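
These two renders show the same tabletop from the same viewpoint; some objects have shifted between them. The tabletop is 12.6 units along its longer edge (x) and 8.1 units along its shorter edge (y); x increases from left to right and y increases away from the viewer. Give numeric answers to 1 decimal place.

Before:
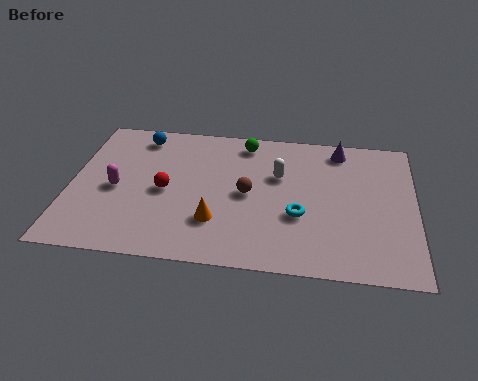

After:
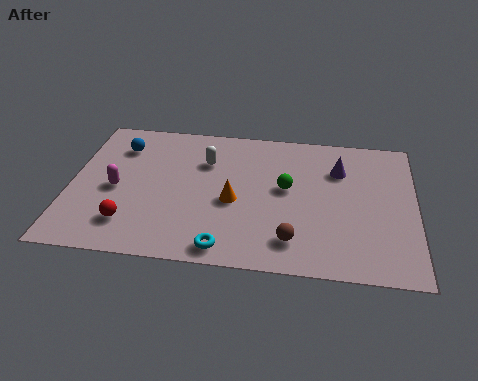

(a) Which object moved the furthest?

the cyan torus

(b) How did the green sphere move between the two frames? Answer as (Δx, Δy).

(1.6, -2.5)

The green sphere was at about (6.3, 7.0) and moved to about (7.9, 4.5).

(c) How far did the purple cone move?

1.2

The purple cone moved from about (9.8, 7.0) to (9.8, 5.8), a distance of √(0.0² + 1.2²) ≈ 1.2.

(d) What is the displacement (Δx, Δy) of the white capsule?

(-2.7, 0.5)

The white capsule was at about (7.6, 5.2) and moved to about (4.9, 5.7).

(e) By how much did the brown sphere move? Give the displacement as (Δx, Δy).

(1.7, -2.4)

From the two frames, the brown sphere sits at roughly (6.5, 4.0) before and (8.2, 1.6) after.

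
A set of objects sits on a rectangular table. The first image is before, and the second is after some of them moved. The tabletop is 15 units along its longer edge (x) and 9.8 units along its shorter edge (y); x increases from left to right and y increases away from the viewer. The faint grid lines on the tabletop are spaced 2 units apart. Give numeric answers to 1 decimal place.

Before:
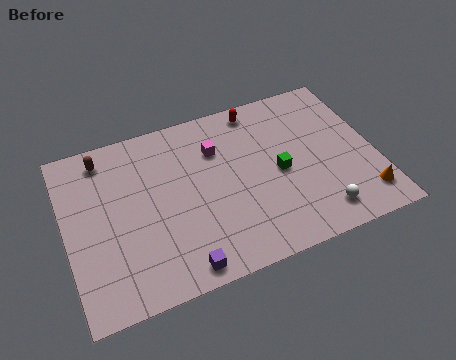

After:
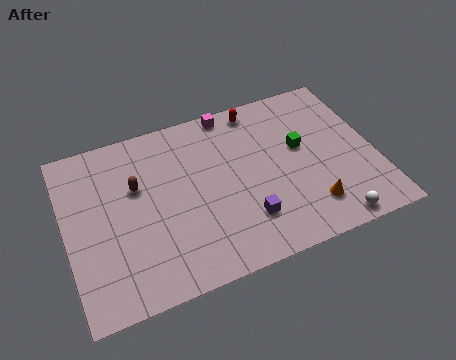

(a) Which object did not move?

the red capsule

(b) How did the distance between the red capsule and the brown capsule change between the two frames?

-0.9

Before: roughly 7.6 units apart; after: 6.7. That's 0.9 units closer together.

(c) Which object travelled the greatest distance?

the purple cube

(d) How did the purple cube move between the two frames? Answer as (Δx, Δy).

(3.3, 1.5)

The purple cube started near (5.1, 1.0) and ended near (8.4, 2.5).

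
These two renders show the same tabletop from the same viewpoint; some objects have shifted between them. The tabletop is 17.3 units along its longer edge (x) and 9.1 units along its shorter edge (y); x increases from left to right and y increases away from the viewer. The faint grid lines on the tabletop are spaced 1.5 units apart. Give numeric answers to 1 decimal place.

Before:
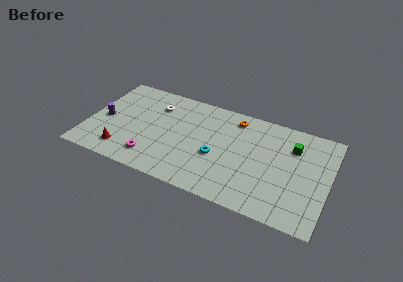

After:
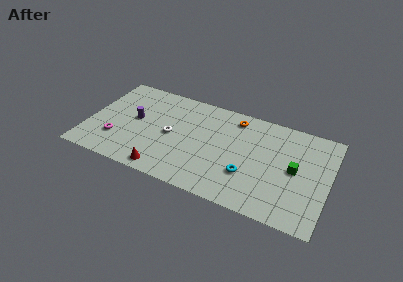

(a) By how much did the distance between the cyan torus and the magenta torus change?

+4.6

They were about 4.9 units apart before and 9.5 after — 4.6 units further apart.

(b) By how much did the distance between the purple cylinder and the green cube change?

-2.1

They were about 13.7 units apart before and 11.6 after — 2.1 units closer together.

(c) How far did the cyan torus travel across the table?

2.4

From (9.4, 3.7) to (11.7, 2.9), the cyan torus covered √(2.3² + 0.8²) ≈ 2.4 units.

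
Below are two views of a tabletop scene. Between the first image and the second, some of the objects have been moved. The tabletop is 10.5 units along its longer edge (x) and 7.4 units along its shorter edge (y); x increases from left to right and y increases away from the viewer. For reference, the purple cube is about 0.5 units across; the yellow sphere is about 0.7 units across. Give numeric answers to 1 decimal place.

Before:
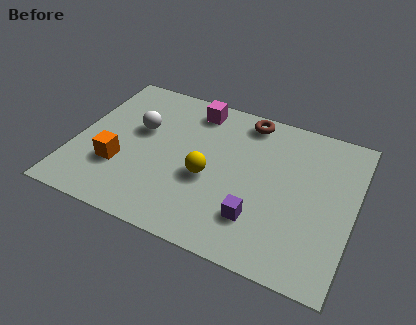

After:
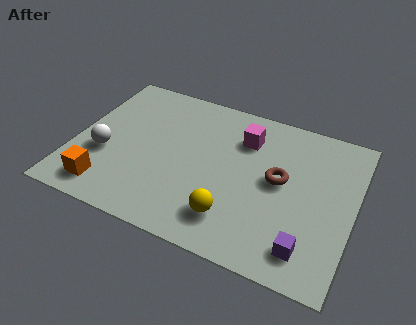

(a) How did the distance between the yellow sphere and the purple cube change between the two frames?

+0.5

They were about 2.3 units apart before and 2.8 after — 0.5 units further apart.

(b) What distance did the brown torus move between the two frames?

2.9

The brown torus moved from about (6.2, 6.5) to (7.7, 4.0), a distance of √(1.5² + 2.5²) ≈ 2.9.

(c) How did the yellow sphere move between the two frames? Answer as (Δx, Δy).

(1.1, -1.5)

The yellow sphere was at about (5.1, 3.1) and moved to about (6.2, 1.6).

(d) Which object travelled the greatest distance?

the brown torus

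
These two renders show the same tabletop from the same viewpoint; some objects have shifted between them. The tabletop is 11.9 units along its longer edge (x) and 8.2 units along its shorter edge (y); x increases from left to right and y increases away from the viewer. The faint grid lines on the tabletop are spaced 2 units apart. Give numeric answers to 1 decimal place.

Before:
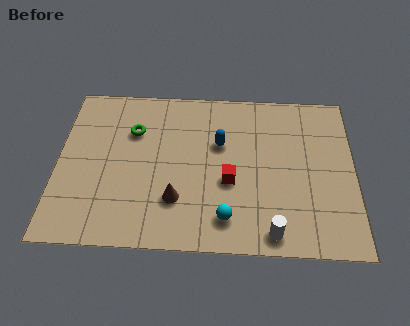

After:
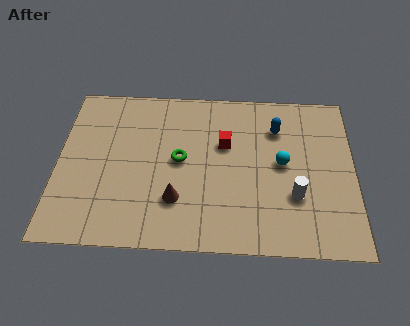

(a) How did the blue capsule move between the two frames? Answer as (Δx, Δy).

(2.3, 0.9)

The blue capsule started near (6.5, 5.2) and ended near (8.8, 6.1).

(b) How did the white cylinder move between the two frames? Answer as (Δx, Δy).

(0.9, 1.8)

The white cylinder started near (8.6, 0.9) and ended near (9.5, 2.7).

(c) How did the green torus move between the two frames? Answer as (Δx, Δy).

(1.9, -1.4)

The green torus started near (3.0, 5.7) and ended near (4.9, 4.3).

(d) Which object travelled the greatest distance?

the cyan sphere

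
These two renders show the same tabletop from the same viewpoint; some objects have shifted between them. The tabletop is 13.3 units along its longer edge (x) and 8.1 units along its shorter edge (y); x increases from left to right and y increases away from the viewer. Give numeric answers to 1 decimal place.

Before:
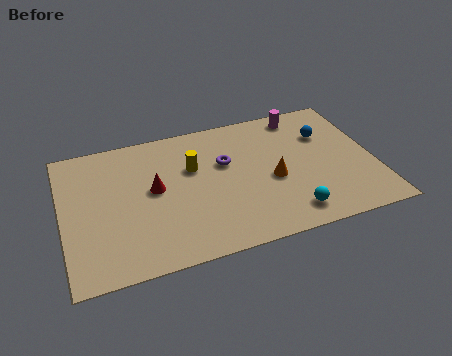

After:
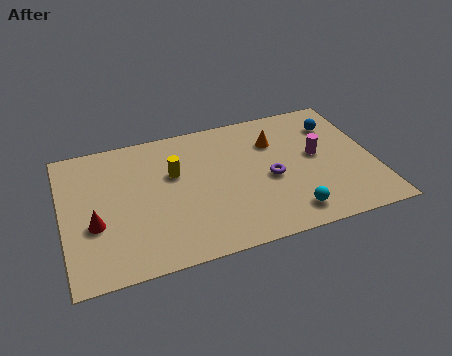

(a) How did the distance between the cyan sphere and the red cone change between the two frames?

+2.0

Before: roughly 6.3 units apart; after: 8.3. That's 2.0 units further apart.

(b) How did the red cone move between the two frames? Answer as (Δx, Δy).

(-2.6, -1.3)

The red cone started near (3.9, 4.4) and ended near (1.3, 3.1).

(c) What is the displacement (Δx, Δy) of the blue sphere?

(0.5, 0.5)

The blue sphere was at about (11.4, 5.6) and moved to about (11.9, 6.1).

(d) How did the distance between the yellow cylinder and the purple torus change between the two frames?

+2.9

Before: roughly 1.4 units apart; after: 4.3. That's 2.9 units further apart.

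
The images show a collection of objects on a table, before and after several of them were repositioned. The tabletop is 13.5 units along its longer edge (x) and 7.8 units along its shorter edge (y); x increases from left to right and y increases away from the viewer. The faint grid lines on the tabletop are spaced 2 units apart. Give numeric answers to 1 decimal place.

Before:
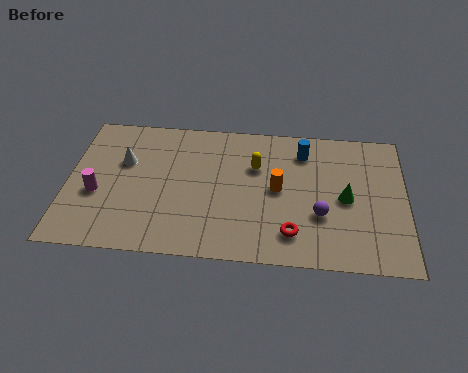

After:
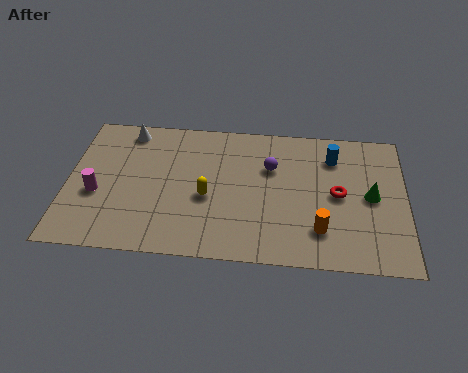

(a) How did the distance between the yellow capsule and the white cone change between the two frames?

-0.5

They were about 5.3 units apart before and 4.8 after — 0.5 units closer together.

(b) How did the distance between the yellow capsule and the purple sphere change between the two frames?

-0.5

They were about 3.6 units apart before and 3.1 after — 0.5 units closer together.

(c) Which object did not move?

the magenta cylinder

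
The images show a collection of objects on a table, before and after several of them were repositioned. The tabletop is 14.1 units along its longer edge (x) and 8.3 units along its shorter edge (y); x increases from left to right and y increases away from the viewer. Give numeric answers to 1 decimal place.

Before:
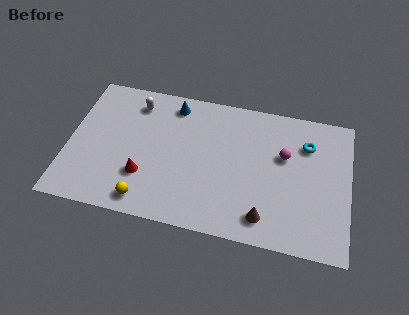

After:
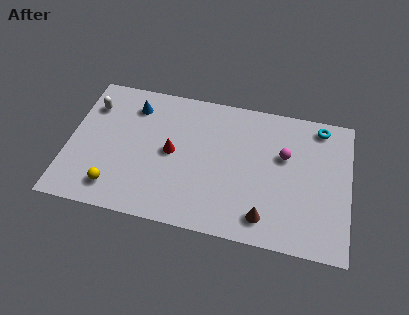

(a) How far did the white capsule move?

2.3

From (3.2, 6.8) to (1.0, 6.2), the white capsule covered √(2.2² + 0.6²) ≈ 2.3 units.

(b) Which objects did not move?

the brown cone and the magenta sphere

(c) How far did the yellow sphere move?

1.6

The yellow sphere was near (4.1, 1.1) before and (2.5, 1.5) after, so it travelled √(1.6² + 0.4²) ≈ 1.6 units.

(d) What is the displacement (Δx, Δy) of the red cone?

(1.3, 1.7)

The red cone was at about (3.9, 2.5) and moved to about (5.2, 4.2).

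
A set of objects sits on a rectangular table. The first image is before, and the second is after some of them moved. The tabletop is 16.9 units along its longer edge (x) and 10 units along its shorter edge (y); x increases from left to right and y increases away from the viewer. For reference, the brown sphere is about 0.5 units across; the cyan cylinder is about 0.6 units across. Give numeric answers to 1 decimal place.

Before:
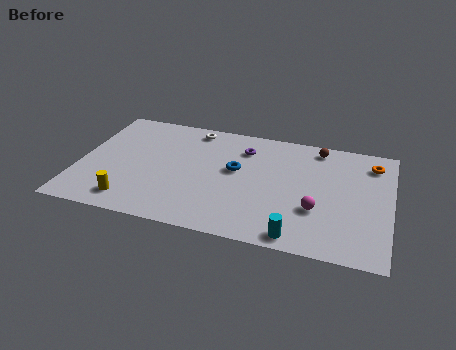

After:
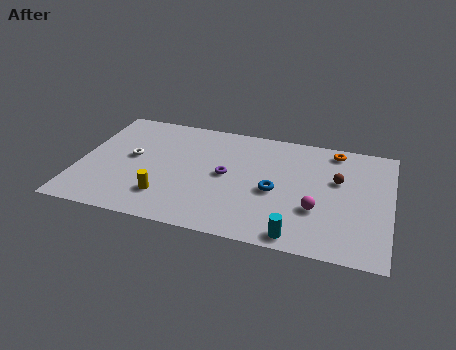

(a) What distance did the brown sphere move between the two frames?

2.9

The brown sphere was near (12.8, 8.8) before and (14.0, 6.2) after, so it travelled √(1.2² + 2.6²) ≈ 2.9 units.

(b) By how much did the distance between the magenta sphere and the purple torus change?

-0.7

Before: roughly 6.0 units apart; after: 5.3. That's 0.7 units closer together.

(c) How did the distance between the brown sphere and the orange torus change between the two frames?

-0.5

The distance was about 3.1 in the first image and 2.6 in the second, so they moved 0.5 units closer together.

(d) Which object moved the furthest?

the white torus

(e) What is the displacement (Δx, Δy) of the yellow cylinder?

(1.8, 0.8)

From the two frames, the yellow cylinder sits at roughly (3.1, 1.6) before and (4.9, 2.4) after.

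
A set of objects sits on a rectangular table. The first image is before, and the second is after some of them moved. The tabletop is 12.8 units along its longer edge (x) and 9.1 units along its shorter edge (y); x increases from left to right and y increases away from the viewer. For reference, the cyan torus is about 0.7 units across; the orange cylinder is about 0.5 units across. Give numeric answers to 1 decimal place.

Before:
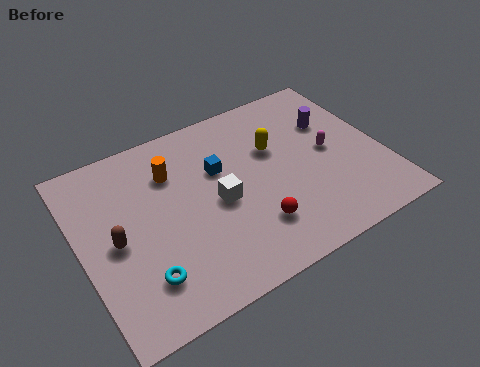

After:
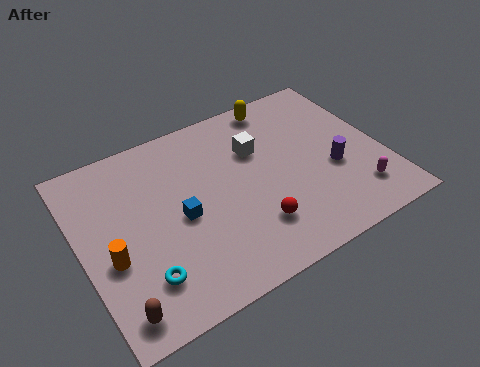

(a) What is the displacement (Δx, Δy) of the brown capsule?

(-0.4, -3.1)

The brown capsule was at about (1.4, 4.3) and moved to about (1.0, 1.2).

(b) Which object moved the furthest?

the orange cylinder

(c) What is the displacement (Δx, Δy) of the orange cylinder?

(-3.0, -3.0)

The orange cylinder was at about (4.1, 6.6) and moved to about (1.1, 3.6).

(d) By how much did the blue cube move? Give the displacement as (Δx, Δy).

(-1.9, -1.6)

The blue cube was at about (6.0, 5.8) and moved to about (4.1, 4.2).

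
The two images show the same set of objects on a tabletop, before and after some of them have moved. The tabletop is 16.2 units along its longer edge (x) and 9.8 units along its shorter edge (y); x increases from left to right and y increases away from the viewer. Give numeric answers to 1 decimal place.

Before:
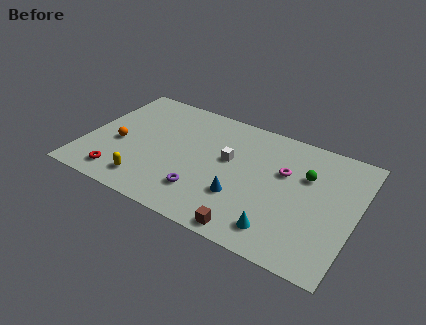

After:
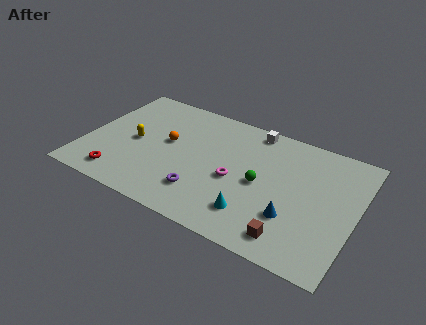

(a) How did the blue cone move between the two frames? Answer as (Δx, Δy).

(3.1, -0.1)

The blue cone was at about (9.6, 3.1) and moved to about (12.7, 3.0).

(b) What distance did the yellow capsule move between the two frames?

3.2

From (4.1, 1.7) to (2.9, 4.7), the yellow capsule covered √(1.2² + 3.0²) ≈ 3.2 units.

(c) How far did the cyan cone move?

1.7

The cyan cone moved from about (12.1, 1.7) to (10.5, 2.2), a distance of √(1.6² + 0.5²) ≈ 1.7.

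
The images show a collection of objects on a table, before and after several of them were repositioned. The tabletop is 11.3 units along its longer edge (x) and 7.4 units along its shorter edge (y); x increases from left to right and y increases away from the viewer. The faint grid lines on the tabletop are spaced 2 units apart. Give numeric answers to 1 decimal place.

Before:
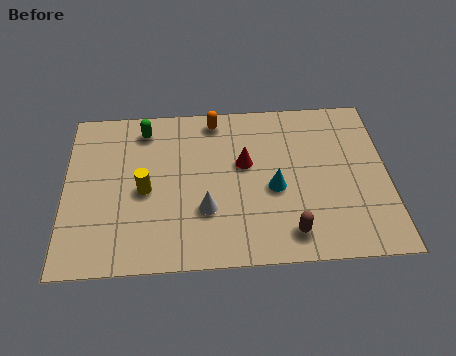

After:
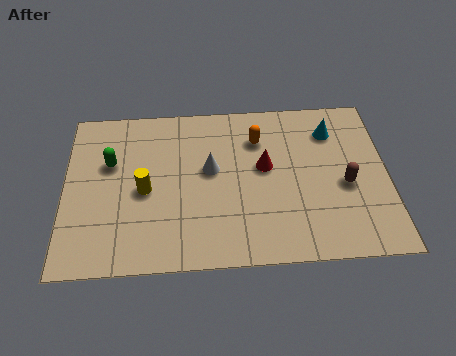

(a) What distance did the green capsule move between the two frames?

1.9

The green capsule moved from about (2.8, 6.2) to (1.6, 4.7), a distance of √(1.2² + 1.5²) ≈ 1.9.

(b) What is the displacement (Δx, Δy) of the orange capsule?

(1.5, -1.0)

The orange capsule started near (5.3, 6.5) and ended near (6.8, 5.5).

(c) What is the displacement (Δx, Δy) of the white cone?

(0.2, 1.8)

The white cone was at about (4.9, 2.4) and moved to about (5.1, 4.2).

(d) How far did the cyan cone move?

3.3

From (7.3, 3.2) to (9.4, 5.7), the cyan cone covered √(2.1² + 2.5²) ≈ 3.3 units.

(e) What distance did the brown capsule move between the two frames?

2.8

The brown capsule was near (7.8, 1.2) before and (9.8, 3.2) after, so it travelled √(2.0² + 2.0²) ≈ 2.8 units.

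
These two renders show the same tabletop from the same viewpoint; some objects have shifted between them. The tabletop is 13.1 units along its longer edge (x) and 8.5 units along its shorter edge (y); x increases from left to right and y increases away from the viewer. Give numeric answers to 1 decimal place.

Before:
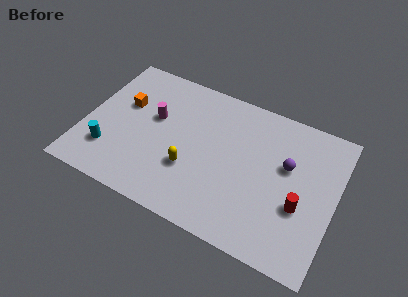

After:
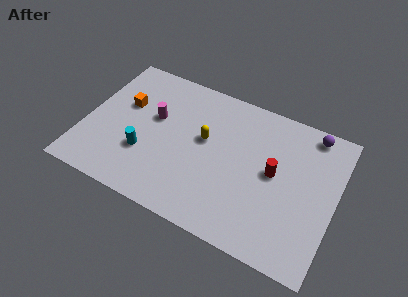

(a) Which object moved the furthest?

the purple sphere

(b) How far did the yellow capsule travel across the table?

2.1

The yellow capsule moved from about (5.7, 2.9) to (6.2, 4.9), a distance of √(0.5² + 2.0²) ≈ 2.1.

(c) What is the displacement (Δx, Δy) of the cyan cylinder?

(1.8, 0.6)

The cyan cylinder started near (1.5, 2.2) and ended near (3.3, 2.8).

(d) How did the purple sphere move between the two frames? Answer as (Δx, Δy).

(1.0, 2.4)

The purple sphere was at about (10.5, 5.2) and moved to about (11.5, 7.6).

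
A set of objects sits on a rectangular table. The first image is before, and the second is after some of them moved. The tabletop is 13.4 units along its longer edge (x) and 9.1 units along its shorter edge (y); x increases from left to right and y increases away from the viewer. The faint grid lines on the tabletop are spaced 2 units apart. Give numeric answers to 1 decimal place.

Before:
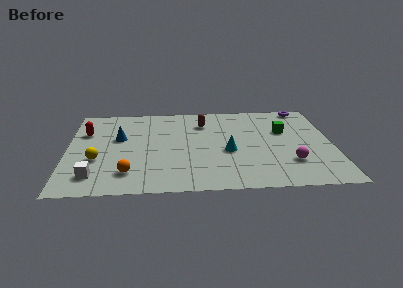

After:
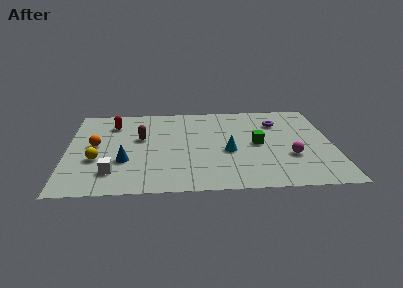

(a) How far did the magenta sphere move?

0.6

The magenta sphere moved from about (11.2, 2.5) to (11.2, 3.1), a distance of √(0.0² + 0.6²) ≈ 0.6.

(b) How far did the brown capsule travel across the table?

3.5

The brown capsule was near (6.9, 6.9) before and (3.7, 5.4) after, so it travelled √(3.2² + 1.5²) ≈ 3.5 units.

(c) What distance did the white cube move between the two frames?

0.9

The white cube was near (1.4, 1.7) before and (2.3, 2.0) after, so it travelled √(0.9² + 0.3²) ≈ 0.9 units.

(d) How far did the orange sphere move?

3.4

The orange sphere moved from about (3.1, 1.9) to (1.4, 4.8), a distance of √(1.7² + 2.9²) ≈ 3.4.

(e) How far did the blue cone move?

2.4

The blue cone moved from about (2.6, 5.5) to (2.9, 3.1), a distance of √(0.3² + 2.4²) ≈ 2.4.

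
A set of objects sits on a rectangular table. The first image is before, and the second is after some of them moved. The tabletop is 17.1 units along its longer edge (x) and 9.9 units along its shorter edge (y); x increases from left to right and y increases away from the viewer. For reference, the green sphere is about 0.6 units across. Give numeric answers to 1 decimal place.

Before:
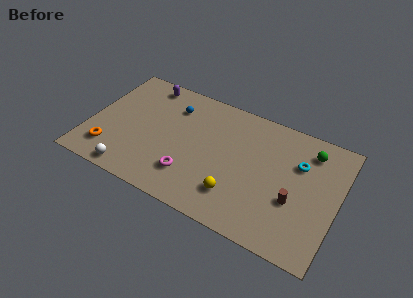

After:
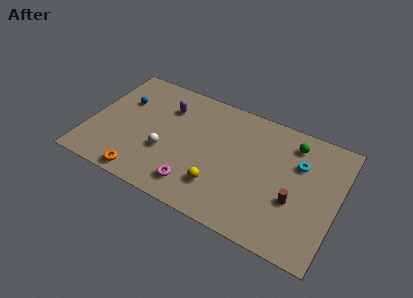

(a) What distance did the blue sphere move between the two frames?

3.5

From (5.4, 7.5) to (2.0, 6.6), the blue sphere covered √(3.4² + 0.9²) ≈ 3.5 units.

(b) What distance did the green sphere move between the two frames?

1.2

The green sphere was near (14.9, 8.0) before and (13.7, 8.1) after, so it travelled √(1.2² + 0.1²) ≈ 1.2 units.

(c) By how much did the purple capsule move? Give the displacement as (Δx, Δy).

(1.7, -1.4)

The purple capsule started near (3.3, 8.7) and ended near (5.0, 7.3).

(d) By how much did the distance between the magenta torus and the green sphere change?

-0.7

The distance was about 9.4 in the first image and 8.7 in the second, so they moved 0.7 units closer together.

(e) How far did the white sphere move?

3.3

From (3.4, 1.0) to (5.4, 3.6), the white sphere covered √(2.0² + 2.6²) ≈ 3.3 units.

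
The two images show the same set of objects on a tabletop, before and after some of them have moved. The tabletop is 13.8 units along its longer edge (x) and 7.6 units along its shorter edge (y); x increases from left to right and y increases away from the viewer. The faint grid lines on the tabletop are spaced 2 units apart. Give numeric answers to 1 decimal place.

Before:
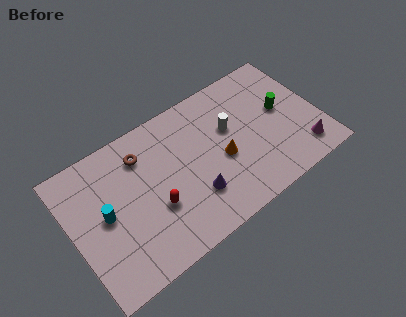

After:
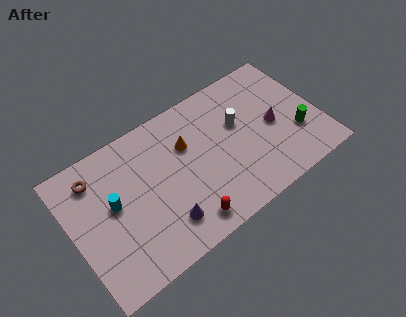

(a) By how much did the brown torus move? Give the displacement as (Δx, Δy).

(-2.6, 0.2)

The brown torus started near (4.2, 5.9) and ended near (1.6, 6.1).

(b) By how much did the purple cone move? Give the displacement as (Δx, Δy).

(-1.8, -0.5)

From the two frames, the purple cone sits at roughly (6.5, 2.2) before and (4.7, 1.7) after.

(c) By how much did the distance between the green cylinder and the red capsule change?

-0.9

Before: roughly 7.6 units apart; after: 6.7. That's 0.9 units closer together.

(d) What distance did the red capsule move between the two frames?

2.2

From (4.4, 2.8) to (5.8, 1.1), the red capsule covered √(1.4² + 1.7²) ≈ 2.2 units.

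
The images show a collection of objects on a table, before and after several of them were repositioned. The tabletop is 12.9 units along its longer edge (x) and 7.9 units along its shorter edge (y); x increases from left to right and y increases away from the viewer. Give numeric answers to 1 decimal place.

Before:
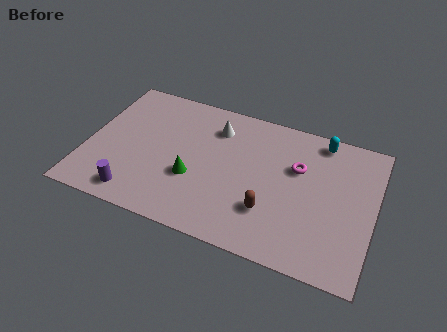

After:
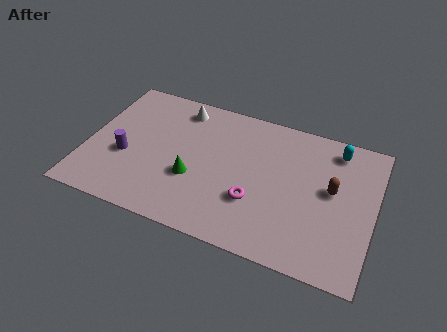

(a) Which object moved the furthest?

the brown capsule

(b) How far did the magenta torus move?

3.0

The magenta torus was near (9.4, 5.1) before and (7.7, 2.6) after, so it travelled √(1.7² + 2.5²) ≈ 3.0 units.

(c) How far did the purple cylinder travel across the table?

2.1

The purple cylinder moved from about (2.5, 1.1) to (1.8, 3.1), a distance of √(0.7² + 2.0²) ≈ 2.1.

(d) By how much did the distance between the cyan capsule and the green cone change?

+0.4

Before: roughly 6.8 units apart; after: 7.2. That's 0.4 units further apart.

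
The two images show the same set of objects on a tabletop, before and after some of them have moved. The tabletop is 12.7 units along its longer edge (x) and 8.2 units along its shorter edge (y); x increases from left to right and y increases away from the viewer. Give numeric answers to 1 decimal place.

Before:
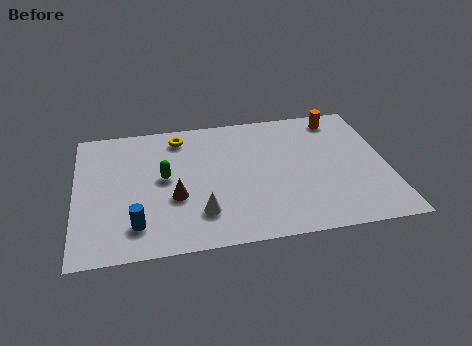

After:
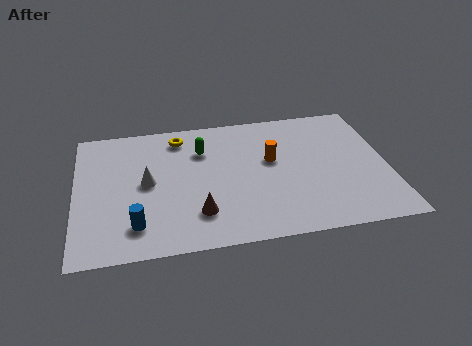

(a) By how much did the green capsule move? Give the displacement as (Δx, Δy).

(1.6, 1.5)

The green capsule started near (3.6, 4.4) and ended near (5.2, 5.9).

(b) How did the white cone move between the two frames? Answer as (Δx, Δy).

(-2.1, 2.2)

The white cone was at about (5.0, 2.0) and moved to about (2.9, 4.2).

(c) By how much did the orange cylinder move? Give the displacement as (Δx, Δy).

(-2.9, -2.3)

The orange cylinder was at about (10.9, 7.1) and moved to about (8.0, 4.8).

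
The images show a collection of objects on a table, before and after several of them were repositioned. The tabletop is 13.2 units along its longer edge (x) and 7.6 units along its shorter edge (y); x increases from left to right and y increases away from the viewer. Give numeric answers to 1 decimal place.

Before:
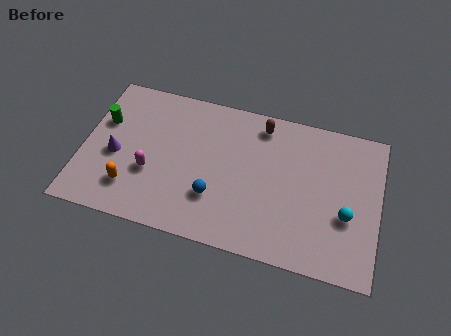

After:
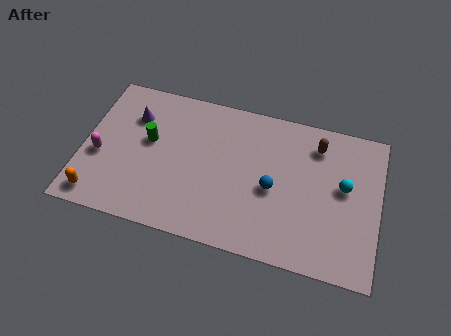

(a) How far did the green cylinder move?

2.2

The green cylinder was near (0.8, 4.9) before and (2.9, 4.4) after, so it travelled √(2.1² + 0.5²) ≈ 2.2 units.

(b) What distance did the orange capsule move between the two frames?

1.6

From (2.3, 1.8) to (0.9, 1.0), the orange capsule covered √(1.4² + 0.8²) ≈ 1.6 units.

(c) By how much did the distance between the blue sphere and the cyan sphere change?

-2.6

The distance was about 5.8 in the first image and 3.2 in the second, so they moved 2.6 units closer together.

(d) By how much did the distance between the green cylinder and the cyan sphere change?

-2.5

Before: roughly 11.2 units apart; after: 8.7. That's 2.5 units closer together.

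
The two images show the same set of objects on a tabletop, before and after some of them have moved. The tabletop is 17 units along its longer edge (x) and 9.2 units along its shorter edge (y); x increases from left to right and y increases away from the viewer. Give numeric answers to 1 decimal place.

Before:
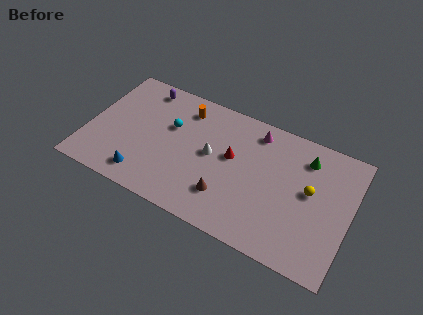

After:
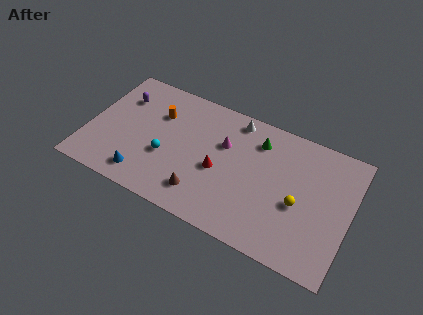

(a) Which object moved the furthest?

the white cone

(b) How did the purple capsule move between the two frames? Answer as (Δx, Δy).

(-1.3, -1.3)

The purple capsule was at about (3.1, 8.0) and moved to about (1.8, 6.7).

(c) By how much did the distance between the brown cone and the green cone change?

-0.6

Before: roughly 6.7 units apart; after: 6.1. That's 0.6 units closer together.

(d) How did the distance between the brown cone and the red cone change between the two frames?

-0.7

Before: roughly 2.9 units apart; after: 2.2. That's 0.7 units closer together.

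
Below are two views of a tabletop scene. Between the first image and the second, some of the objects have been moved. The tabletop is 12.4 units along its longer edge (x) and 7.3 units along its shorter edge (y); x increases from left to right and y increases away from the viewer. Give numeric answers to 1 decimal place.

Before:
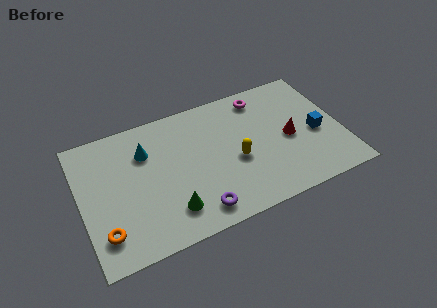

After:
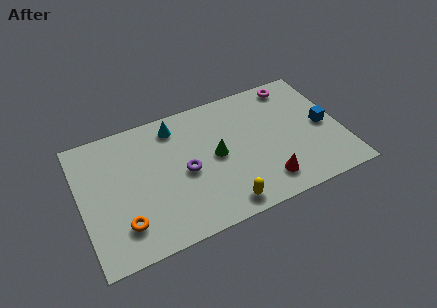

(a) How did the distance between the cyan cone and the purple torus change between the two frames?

-1.9

Before: roughly 4.6 units apart; after: 2.7. That's 1.9 units closer together.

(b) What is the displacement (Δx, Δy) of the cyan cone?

(1.5, 0.9)

The cyan cone was at about (3.2, 5.2) and moved to about (4.7, 6.1).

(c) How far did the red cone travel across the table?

2.4

The red cone was near (9.9, 3.4) before and (8.5, 1.4) after, so it travelled √(1.4² + 2.0²) ≈ 2.4 units.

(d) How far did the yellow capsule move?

2.4

The yellow capsule was near (7.3, 3.1) before and (6.4, 0.9) after, so it travelled √(0.9² + 2.2²) ≈ 2.4 units.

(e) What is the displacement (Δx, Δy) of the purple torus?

(-0.3, 2.3)

From the two frames, the purple torus sits at roughly (5.2, 1.1) before and (4.9, 3.4) after.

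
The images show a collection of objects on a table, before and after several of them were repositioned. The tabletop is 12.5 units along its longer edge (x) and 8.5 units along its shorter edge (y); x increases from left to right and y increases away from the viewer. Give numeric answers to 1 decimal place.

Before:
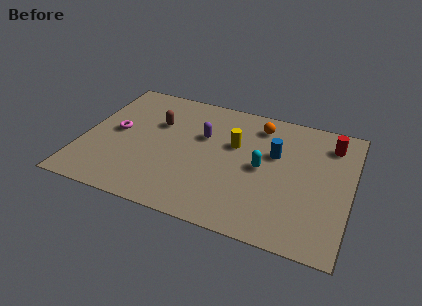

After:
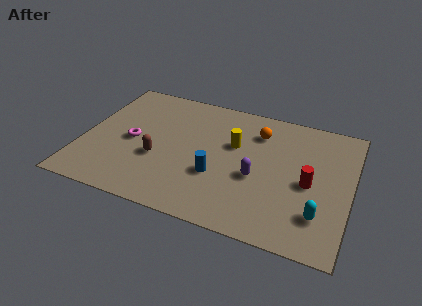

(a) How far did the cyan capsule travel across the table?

3.5

From (8.4, 4.2) to (11.2, 2.1), the cyan capsule covered √(2.8² + 2.1²) ≈ 3.5 units.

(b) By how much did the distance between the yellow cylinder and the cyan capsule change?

+3.5

They were about 1.8 units apart before and 5.3 after — 3.5 units further apart.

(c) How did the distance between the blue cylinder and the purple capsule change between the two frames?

-1.5

The distance was about 3.4 in the first image and 1.9 in the second, so they moved 1.5 units closer together.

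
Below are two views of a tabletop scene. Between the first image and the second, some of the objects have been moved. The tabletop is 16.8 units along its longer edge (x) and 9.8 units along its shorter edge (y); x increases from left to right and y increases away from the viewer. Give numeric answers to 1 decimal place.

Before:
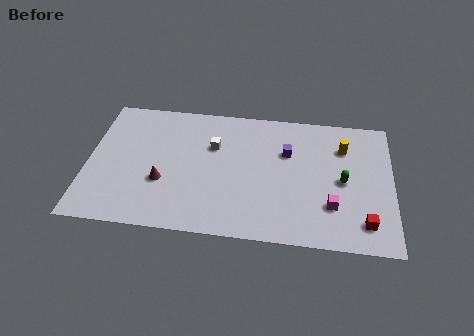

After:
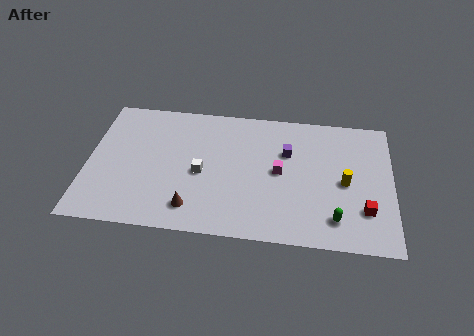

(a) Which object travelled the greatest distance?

the magenta cube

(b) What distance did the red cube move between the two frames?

0.9

The red cube moved from about (15.3, 1.8) to (15.3, 2.7), a distance of √(0.0² + 0.9²) ≈ 0.9.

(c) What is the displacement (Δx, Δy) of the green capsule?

(-0.4, -2.8)

From the two frames, the green capsule sits at roughly (14.1, 4.7) before and (13.7, 1.9) after.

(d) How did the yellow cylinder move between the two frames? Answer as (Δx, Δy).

(0.1, -2.6)

The yellow cylinder was at about (14.1, 7.2) and moved to about (14.2, 4.6).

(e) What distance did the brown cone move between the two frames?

2.4

From (4.2, 3.5) to (5.9, 1.8), the brown cone covered √(1.7² + 1.7²) ≈ 2.4 units.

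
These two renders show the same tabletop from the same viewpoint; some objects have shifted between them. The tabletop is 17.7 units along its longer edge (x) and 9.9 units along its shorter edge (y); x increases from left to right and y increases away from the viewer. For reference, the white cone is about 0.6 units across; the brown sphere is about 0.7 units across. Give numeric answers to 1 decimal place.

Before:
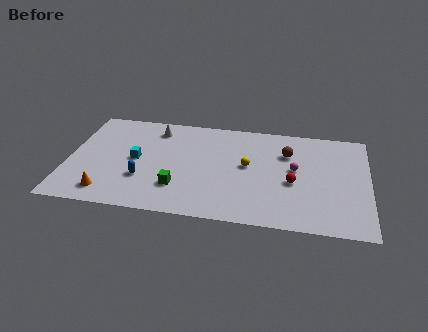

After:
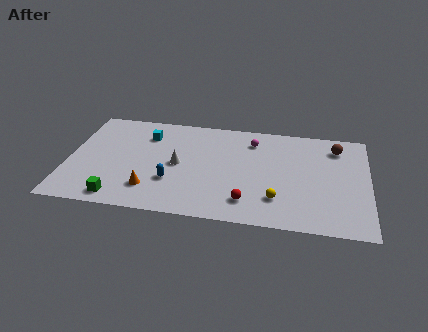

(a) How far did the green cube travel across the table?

3.7

The green cube moved from about (6.6, 2.7) to (3.2, 1.2), a distance of √(3.4² + 1.5²) ≈ 3.7.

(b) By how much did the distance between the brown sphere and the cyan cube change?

+2.2

The distance was about 9.1 in the first image and 11.3 in the second, so they moved 2.2 units further apart.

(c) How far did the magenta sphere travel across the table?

3.5

The magenta sphere moved from about (13.4, 5.5) to (10.8, 7.9), a distance of √(2.6² + 2.4²) ≈ 3.5.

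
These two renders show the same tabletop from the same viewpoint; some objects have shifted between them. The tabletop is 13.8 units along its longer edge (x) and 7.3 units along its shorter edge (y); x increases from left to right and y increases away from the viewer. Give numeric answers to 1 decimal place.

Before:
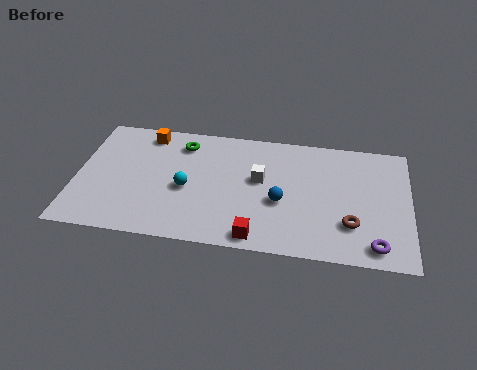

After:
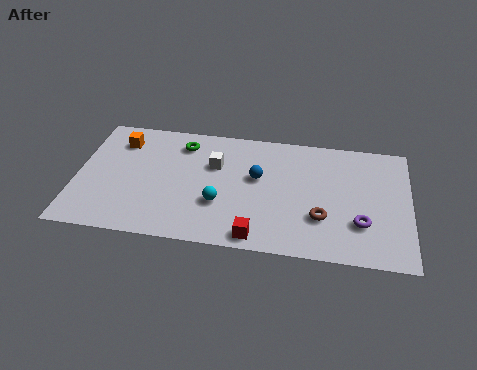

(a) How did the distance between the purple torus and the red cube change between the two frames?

-0.4

Before: roughly 4.8 units apart; after: 4.4. That's 0.4 units closer together.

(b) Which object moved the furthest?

the white cube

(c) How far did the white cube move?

2.0

The white cube moved from about (7.6, 4.2) to (5.7, 4.8), a distance of √(1.9² + 0.6²) ≈ 2.0.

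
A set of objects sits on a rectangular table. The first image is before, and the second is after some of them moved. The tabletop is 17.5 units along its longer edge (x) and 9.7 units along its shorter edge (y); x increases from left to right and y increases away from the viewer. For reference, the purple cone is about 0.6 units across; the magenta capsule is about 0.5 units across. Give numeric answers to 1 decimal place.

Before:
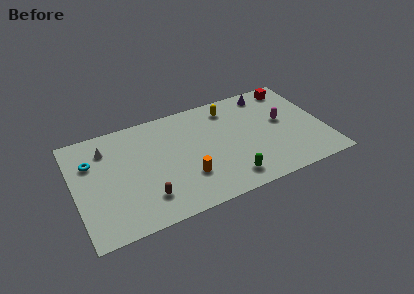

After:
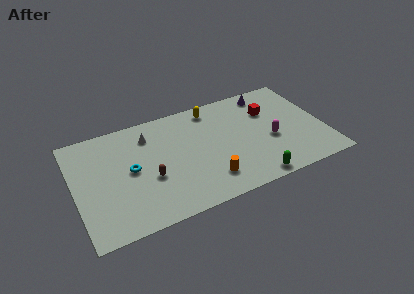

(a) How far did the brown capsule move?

1.6

The brown capsule was near (4.7, 2.2) before and (5.1, 3.8) after, so it travelled √(0.4² + 1.6²) ≈ 1.6 units.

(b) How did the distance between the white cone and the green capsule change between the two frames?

-0.5

The distance was about 9.9 in the first image and 9.4 in the second, so they moved 0.5 units closer together.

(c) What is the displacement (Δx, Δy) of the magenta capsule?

(-1.0, -1.4)

From the two frames, the magenta capsule sits at roughly (14.7, 5.4) before and (13.7, 4.0) after.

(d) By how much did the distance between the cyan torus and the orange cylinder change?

-1.5

The distance was about 7.4 in the first image and 5.9 in the second, so they moved 1.5 units closer together.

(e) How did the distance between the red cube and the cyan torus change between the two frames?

-4.5

Before: roughly 14.6 units apart; after: 10.1. That's 4.5 units closer together.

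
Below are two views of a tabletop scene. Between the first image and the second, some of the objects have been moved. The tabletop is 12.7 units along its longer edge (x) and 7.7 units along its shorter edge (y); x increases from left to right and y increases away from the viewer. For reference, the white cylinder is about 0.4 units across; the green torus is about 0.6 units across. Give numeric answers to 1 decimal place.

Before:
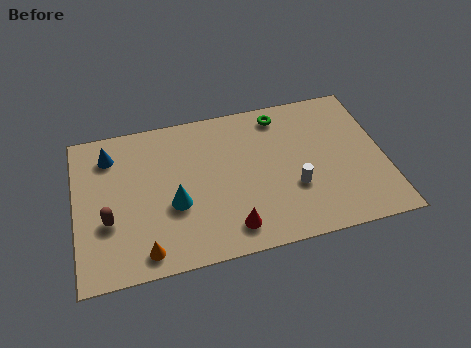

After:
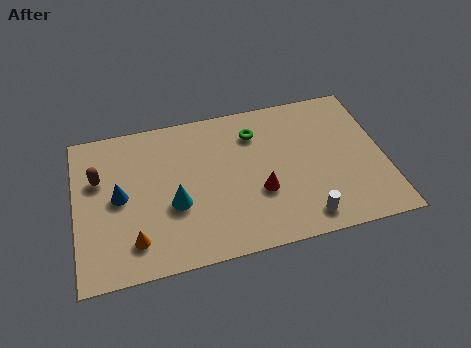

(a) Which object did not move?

the cyan cone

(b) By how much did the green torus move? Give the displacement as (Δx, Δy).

(-1.1, -0.7)

The green torus was at about (8.6, 6.6) and moved to about (7.5, 5.9).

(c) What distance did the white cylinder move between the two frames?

1.6

The white cylinder moved from about (8.9, 2.7) to (9.2, 1.1), a distance of √(0.3² + 1.6²) ≈ 1.6.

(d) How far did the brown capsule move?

2.2

The brown capsule moved from about (1.3, 2.8) to (1.0, 5.0), a distance of √(0.3² + 2.2²) ≈ 2.2.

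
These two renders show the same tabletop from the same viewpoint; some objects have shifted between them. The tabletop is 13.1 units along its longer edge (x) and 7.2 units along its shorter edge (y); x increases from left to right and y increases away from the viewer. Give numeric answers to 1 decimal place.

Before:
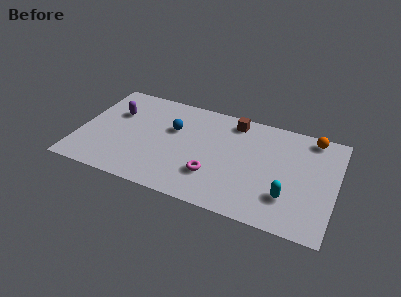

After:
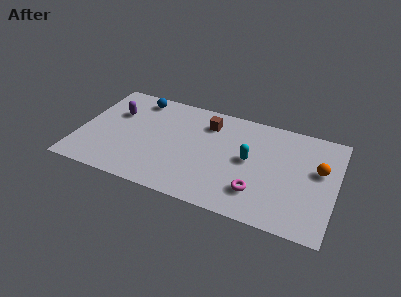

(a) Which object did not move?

the purple capsule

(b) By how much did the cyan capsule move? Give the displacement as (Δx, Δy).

(-2.1, 1.8)

From the two frames, the cyan capsule sits at roughly (10.8, 2.0) before and (8.7, 3.8) after.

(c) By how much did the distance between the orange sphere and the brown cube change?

+1.9

Before: roughly 4.0 units apart; after: 5.9. That's 1.9 units further apart.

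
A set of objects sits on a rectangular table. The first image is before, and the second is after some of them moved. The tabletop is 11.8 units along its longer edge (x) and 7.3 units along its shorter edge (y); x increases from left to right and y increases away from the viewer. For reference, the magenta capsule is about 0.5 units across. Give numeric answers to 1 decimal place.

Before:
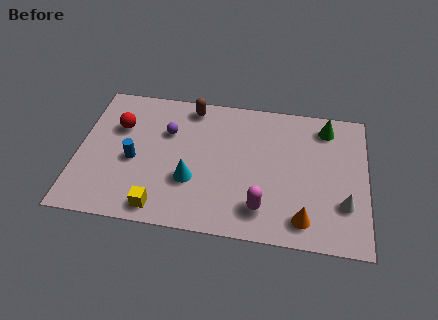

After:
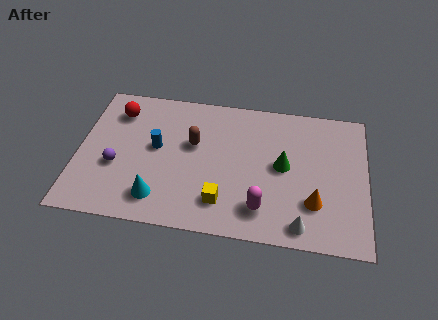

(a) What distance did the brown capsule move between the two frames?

2.0

The brown capsule moved from about (4.5, 6.4) to (4.7, 4.4), a distance of √(0.2² + 2.0²) ≈ 2.0.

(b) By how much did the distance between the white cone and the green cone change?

-1.0

The distance was about 4.0 in the first image and 3.0 in the second, so they moved 1.0 units closer together.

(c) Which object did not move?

the magenta capsule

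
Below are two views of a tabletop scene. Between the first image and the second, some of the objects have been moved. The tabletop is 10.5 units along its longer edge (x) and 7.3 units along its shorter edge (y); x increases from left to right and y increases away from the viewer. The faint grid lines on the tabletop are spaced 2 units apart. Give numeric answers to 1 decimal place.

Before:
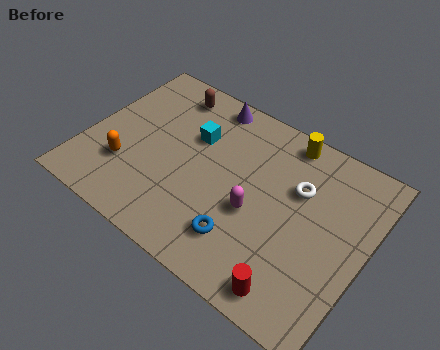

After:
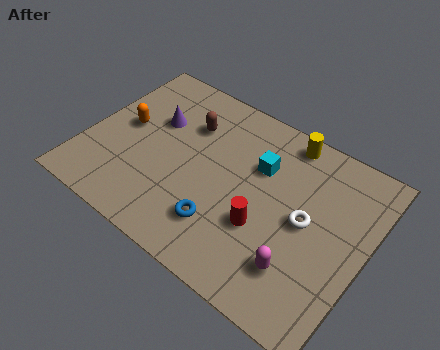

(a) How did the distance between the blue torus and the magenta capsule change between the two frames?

+1.6

Before: roughly 1.3 units apart; after: 2.9. That's 1.6 units further apart.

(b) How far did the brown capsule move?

1.4

The brown capsule moved from about (2.5, 6.2) to (3.5, 5.2), a distance of √(1.0² + 1.0²) ≈ 1.4.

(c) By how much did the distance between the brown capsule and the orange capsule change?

-1.5

They were about 4.1 units apart before and 2.6 after — 1.5 units closer together.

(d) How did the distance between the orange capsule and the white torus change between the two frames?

+0.4

The distance was about 6.6 in the first image and 7.0 in the second, so they moved 0.4 units further apart.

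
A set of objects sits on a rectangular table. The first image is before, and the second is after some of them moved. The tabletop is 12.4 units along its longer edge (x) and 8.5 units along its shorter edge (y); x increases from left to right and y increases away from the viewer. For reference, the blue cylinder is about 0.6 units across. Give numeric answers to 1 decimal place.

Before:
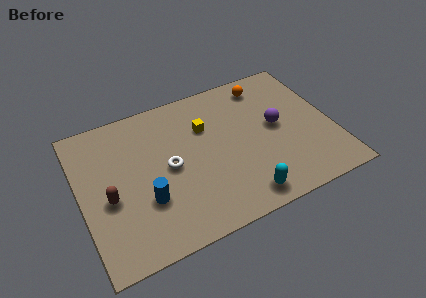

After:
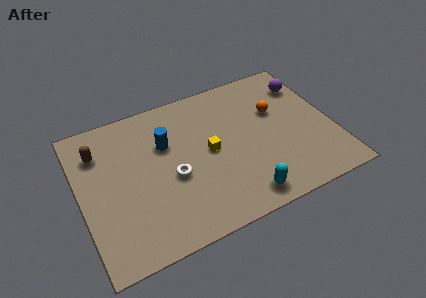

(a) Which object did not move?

the cyan capsule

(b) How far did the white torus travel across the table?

0.6

The white torus moved from about (4.3, 4.2) to (4.4, 3.6), a distance of √(0.1² + 0.6²) ≈ 0.6.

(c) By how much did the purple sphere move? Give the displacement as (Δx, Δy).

(1.8, 2.0)

The purple sphere started near (9.7, 4.5) and ended near (11.5, 6.5).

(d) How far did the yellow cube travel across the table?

1.5

The yellow cube was near (6.3, 5.8) before and (6.3, 4.3) after, so it travelled √(0.0² + 1.5²) ≈ 1.5 units.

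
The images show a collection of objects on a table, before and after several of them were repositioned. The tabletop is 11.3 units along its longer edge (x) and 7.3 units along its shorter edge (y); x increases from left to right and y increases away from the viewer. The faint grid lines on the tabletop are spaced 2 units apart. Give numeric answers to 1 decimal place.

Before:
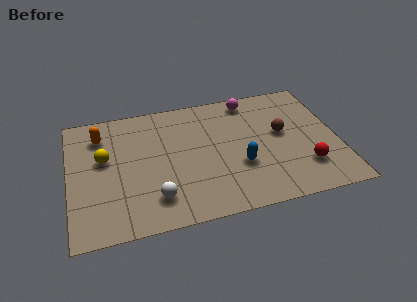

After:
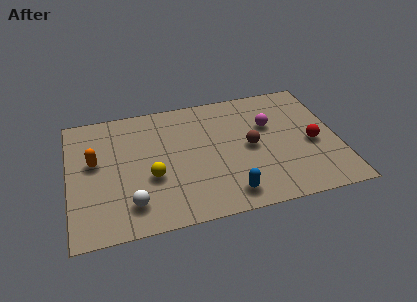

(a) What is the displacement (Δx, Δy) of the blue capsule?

(-0.6, -1.5)

The blue capsule was at about (7.1, 2.6) and moved to about (6.5, 1.1).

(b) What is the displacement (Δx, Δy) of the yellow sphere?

(1.9, -1.5)

The yellow sphere started near (1.5, 4.3) and ended near (3.4, 2.8).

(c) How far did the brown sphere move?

1.5

From (9.0, 4.1) to (7.6, 3.6), the brown sphere covered √(1.4² + 0.5²) ≈ 1.5 units.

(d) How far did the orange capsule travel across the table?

1.5

The orange capsule was near (1.4, 5.7) before and (1.1, 4.2) after, so it travelled √(0.3² + 1.5²) ≈ 1.5 units.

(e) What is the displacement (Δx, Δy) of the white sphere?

(-1.0, -0.1)

The white sphere started near (3.5, 1.6) and ended near (2.5, 1.5).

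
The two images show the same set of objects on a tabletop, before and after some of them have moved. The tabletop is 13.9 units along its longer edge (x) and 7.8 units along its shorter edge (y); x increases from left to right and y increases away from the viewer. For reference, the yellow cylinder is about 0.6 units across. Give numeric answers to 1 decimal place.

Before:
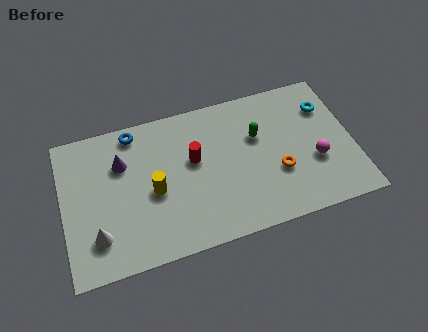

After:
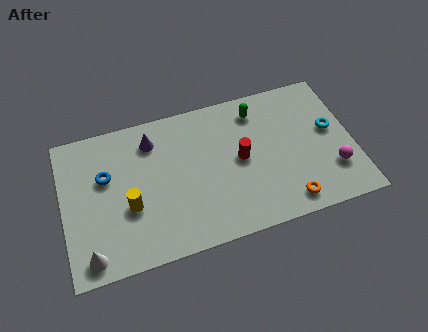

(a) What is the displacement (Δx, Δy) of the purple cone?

(1.5, 0.8)

From the two frames, the purple cone sits at roughly (2.9, 5.4) before and (4.4, 6.2) after.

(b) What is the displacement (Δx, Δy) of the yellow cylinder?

(-1.2, -0.5)

From the two frames, the yellow cylinder sits at roughly (4.3, 3.5) before and (3.1, 3.0) after.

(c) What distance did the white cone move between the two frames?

1.0

The white cone was near (1.5, 1.9) before and (1.1, 1.0) after, so it travelled √(0.4² + 0.9²) ≈ 1.0 units.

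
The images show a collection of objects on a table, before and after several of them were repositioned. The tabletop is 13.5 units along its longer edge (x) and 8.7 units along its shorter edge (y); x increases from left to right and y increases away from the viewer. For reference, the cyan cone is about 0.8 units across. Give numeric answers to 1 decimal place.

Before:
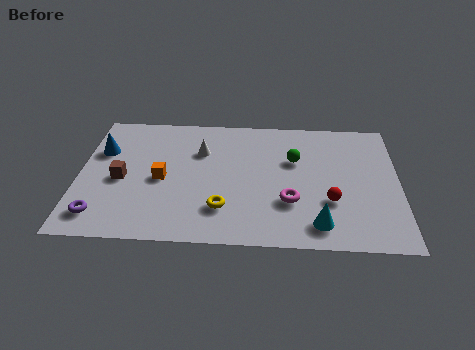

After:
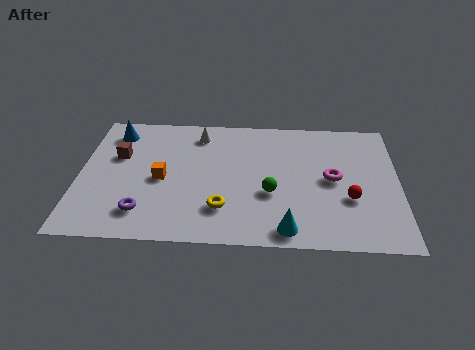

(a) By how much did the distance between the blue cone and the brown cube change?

-0.5

They were about 2.1 units apart before and 1.6 after — 0.5 units closer together.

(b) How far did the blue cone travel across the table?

1.4

The blue cone moved from about (0.9, 5.8) to (1.4, 7.1), a distance of √(0.5² + 1.3²) ≈ 1.4.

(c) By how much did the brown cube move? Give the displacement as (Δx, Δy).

(-0.2, 1.6)

The brown cube was at about (1.8, 3.9) and moved to about (1.6, 5.5).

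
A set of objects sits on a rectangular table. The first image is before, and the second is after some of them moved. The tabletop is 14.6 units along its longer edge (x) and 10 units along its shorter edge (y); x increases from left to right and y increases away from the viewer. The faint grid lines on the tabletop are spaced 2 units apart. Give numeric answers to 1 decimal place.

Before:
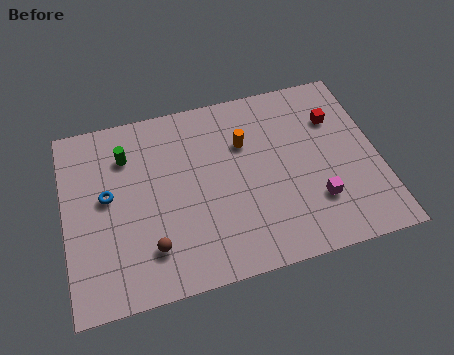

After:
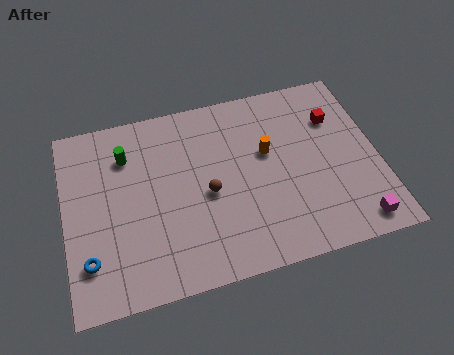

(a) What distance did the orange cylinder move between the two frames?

1.3

The orange cylinder was near (8.5, 6.8) before and (9.5, 6.0) after, so it travelled √(1.0² + 0.8²) ≈ 1.3 units.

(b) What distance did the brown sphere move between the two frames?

3.6

From (3.8, 2.3) to (6.6, 4.5), the brown sphere covered √(2.8² + 2.2²) ≈ 3.6 units.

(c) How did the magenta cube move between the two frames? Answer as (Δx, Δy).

(1.7, -1.6)

The magenta cube was at about (11.5, 2.8) and moved to about (13.2, 1.2).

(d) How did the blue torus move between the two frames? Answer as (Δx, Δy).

(-1.0, -3.1)

The blue torus started near (2.0, 5.5) and ended near (1.0, 2.4).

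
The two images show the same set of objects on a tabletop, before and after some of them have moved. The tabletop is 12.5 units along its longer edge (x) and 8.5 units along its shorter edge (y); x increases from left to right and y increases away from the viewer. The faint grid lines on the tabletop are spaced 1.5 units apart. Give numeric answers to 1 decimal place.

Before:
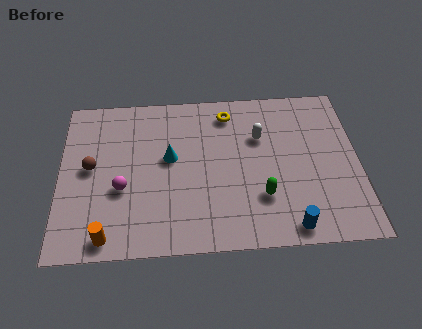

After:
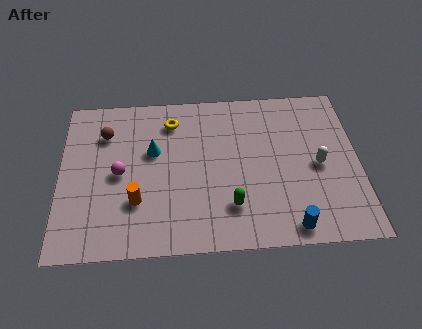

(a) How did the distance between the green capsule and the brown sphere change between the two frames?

-0.7

Before: roughly 7.4 units apart; after: 6.7. That's 0.7 units closer together.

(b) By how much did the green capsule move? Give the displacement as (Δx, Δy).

(-1.3, -0.4)

The green capsule started near (8.4, 2.5) and ended near (7.1, 2.1).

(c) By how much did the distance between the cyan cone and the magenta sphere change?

-0.7

They were about 2.5 units apart before and 1.8 after — 0.7 units closer together.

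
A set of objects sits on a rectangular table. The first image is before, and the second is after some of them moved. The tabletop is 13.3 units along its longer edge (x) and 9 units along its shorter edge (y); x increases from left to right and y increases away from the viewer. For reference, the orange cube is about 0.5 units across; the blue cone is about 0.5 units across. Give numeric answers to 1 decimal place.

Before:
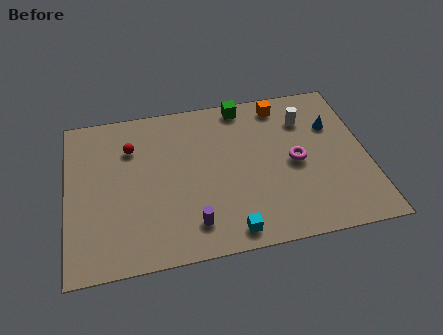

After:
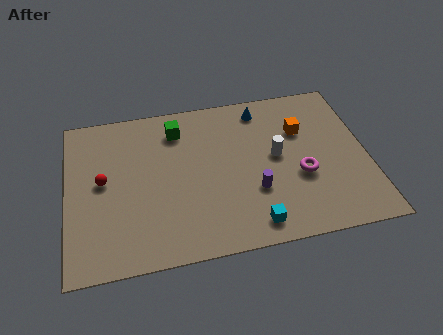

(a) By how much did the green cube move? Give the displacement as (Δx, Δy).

(-3.0, -0.9)

The green cube was at about (8.0, 8.1) and moved to about (5.0, 7.2).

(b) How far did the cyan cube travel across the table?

1.0

The cyan cube moved from about (7.0, 1.0) to (8.0, 1.2), a distance of √(1.0² + 0.2²) ≈ 1.0.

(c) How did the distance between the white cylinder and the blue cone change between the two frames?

+1.6

The distance was about 1.3 in the first image and 2.9 in the second, so they moved 1.6 units further apart.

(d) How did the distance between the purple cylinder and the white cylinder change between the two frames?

-5.2

They were about 7.3 units apart before and 2.1 after — 5.2 units closer together.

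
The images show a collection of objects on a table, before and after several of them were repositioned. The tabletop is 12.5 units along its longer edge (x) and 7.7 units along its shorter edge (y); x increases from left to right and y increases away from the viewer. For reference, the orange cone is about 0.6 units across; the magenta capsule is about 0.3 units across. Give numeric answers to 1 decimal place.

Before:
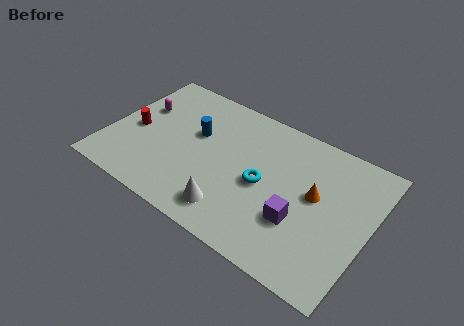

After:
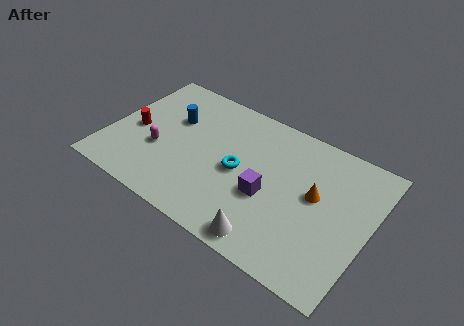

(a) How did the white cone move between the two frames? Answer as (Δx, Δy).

(1.9, -0.5)

The white cone was at about (6.4, 1.4) and moved to about (8.3, 0.9).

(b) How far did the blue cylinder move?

1.2

The blue cylinder was near (4.0, 4.7) before and (2.8, 5.0) after, so it travelled √(1.2² + 0.3²) ≈ 1.2 units.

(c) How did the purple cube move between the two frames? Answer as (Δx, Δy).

(-1.6, 0.5)

The purple cube started near (9.4, 2.6) and ended near (7.8, 3.1).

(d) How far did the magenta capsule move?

2.4

The magenta capsule moved from about (1.2, 4.9) to (2.5, 2.9), a distance of √(1.3² + 2.0²) ≈ 2.4.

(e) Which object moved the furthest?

the magenta capsule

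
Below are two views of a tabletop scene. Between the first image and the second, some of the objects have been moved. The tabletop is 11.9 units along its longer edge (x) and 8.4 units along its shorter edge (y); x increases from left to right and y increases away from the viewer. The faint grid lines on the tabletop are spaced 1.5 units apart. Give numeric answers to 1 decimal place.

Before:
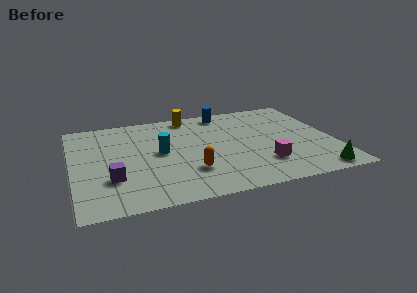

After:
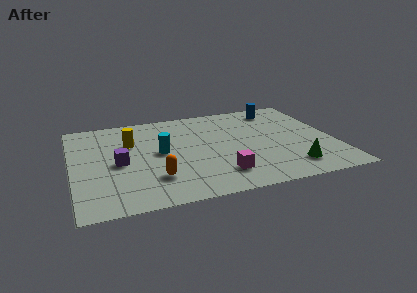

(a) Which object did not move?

the cyan cylinder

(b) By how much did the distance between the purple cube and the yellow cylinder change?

-4.5

They were about 6.3 units apart before and 1.8 after — 4.5 units closer together.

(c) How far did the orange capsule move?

1.6

From (5.2, 2.4) to (3.6, 2.2), the orange capsule covered √(1.6² + 0.2²) ≈ 1.6 units.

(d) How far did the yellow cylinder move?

3.5

From (5.6, 7.5) to (2.7, 5.6), the yellow cylinder covered √(2.9² + 1.9²) ≈ 3.5 units.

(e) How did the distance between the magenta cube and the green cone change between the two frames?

+0.6

Before: roughly 2.6 units apart; after: 3.2. That's 0.6 units further apart.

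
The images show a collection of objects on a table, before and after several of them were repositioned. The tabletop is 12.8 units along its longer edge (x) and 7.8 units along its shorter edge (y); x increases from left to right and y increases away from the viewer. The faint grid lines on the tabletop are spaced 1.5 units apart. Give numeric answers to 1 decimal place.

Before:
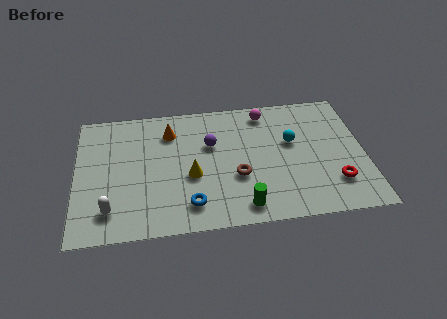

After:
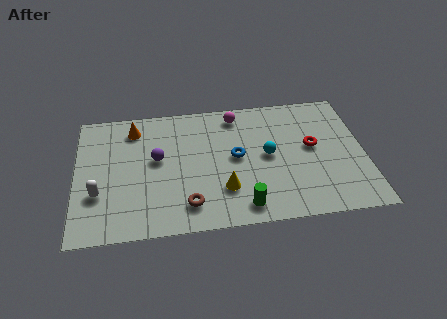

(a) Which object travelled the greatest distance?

the blue torus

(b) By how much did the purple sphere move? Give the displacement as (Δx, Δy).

(-2.4, -0.6)

The purple sphere was at about (6.0, 5.0) and moved to about (3.6, 4.4).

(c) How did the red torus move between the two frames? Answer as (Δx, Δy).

(-0.9, 2.3)

From the two frames, the red torus sits at roughly (11.4, 2.0) before and (10.5, 4.3) after.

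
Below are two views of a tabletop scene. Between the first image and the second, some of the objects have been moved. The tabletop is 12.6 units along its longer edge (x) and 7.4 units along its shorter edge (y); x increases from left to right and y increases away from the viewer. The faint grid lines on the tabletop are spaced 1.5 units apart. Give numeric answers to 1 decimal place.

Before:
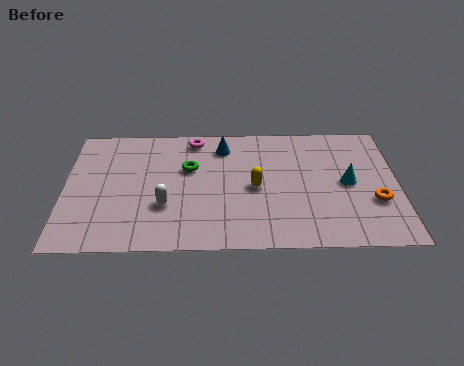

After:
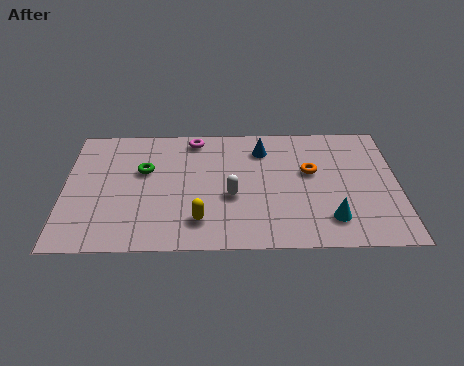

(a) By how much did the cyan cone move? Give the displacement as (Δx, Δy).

(-0.7, -2.1)

From the two frames, the cyan cone sits at roughly (10.7, 3.7) before and (10.0, 1.6) after.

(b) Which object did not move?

the magenta torus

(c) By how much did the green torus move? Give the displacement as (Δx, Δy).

(-1.7, -0.1)

The green torus was at about (4.7, 4.7) and moved to about (3.0, 4.6).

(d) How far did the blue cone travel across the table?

1.5

From (6.0, 6.0) to (7.5, 5.8), the blue cone covered √(1.5² + 0.2²) ≈ 1.5 units.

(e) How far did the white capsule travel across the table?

2.5

The white capsule moved from about (3.8, 2.5) to (6.3, 3.0), a distance of √(2.5² + 0.5²) ≈ 2.5.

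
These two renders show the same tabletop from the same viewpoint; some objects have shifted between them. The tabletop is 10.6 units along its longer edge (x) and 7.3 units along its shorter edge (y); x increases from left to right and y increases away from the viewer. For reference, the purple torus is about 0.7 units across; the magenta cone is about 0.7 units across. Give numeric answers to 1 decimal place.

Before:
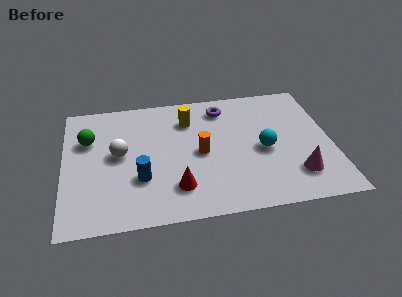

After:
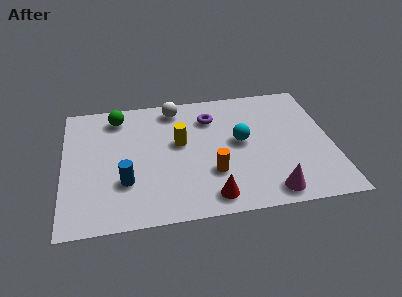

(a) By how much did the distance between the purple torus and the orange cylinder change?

+0.5

Before: roughly 2.7 units apart; after: 3.2. That's 0.5 units further apart.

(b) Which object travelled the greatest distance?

the white sphere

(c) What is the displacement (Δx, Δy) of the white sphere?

(2.3, 2.4)

From the two frames, the white sphere sits at roughly (2.2, 3.9) before and (4.5, 6.3) after.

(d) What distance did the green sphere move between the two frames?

1.7

The green sphere moved from about (1.0, 4.9) to (2.2, 6.1), a distance of √(1.2² + 1.2²) ≈ 1.7.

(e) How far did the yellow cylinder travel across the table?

1.4

From (5.0, 5.5) to (4.6, 4.2), the yellow cylinder covered √(0.4² + 1.3²) ≈ 1.4 units.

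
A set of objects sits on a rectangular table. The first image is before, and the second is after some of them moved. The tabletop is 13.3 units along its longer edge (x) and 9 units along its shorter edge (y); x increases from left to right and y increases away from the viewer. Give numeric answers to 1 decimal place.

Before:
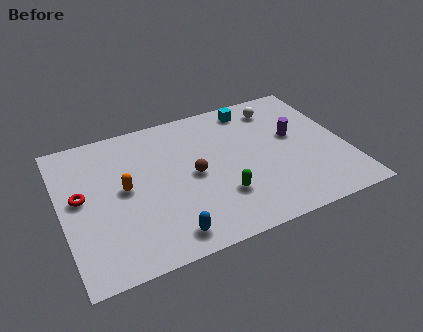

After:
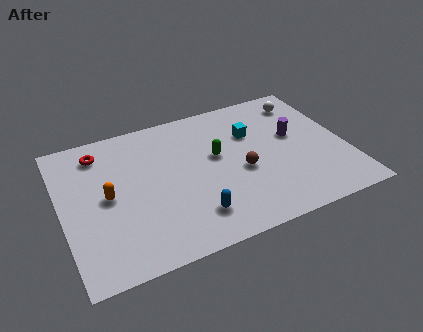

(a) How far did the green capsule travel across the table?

2.6

The green capsule was near (7.2, 2.6) before and (7.3, 5.2) after, so it travelled √(0.1² + 2.6²) ≈ 2.6 units.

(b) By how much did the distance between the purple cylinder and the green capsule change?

-0.9

They were about 4.6 units apart before and 3.7 after — 0.9 units closer together.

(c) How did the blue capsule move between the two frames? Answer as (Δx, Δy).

(1.3, 0.7)

The blue capsule started near (4.5, 1.2) and ended near (5.8, 1.9).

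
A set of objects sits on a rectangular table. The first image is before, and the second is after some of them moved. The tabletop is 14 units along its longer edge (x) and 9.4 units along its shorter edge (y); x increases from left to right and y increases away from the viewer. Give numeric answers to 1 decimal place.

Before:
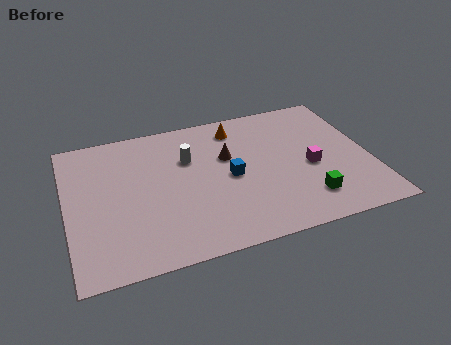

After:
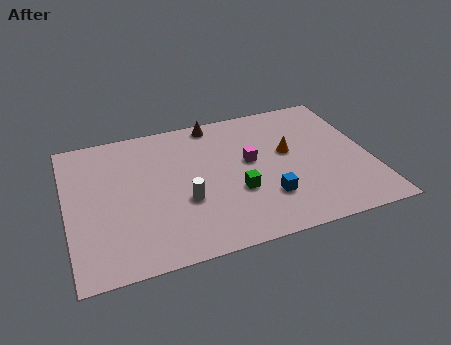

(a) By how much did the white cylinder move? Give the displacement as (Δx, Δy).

(-0.4, -2.8)

From the two frames, the white cylinder sits at roughly (5.7, 6.3) before and (5.3, 3.5) after.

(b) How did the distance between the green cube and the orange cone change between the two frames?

-3.1

They were about 6.4 units apart before and 3.3 after — 3.1 units closer together.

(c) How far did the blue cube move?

2.4

The blue cube moved from about (7.5, 4.5) to (9.0, 2.6), a distance of √(1.5² + 1.9²) ≈ 2.4.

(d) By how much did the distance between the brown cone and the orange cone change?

+2.5

They were about 2.0 units apart before and 4.5 after — 2.5 units further apart.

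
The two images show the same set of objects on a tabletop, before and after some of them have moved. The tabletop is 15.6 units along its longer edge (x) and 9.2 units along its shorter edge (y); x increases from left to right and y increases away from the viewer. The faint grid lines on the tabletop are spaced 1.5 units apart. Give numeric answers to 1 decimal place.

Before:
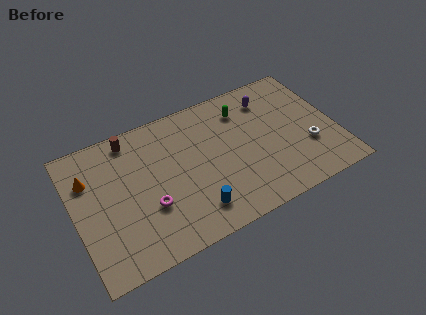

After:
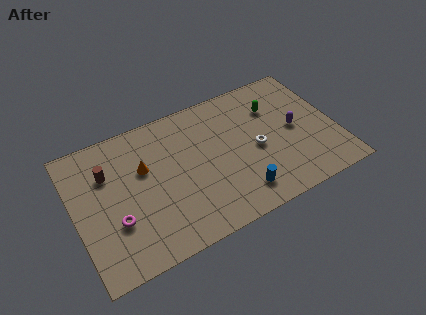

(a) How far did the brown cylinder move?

2.3

The brown cylinder was near (3.7, 8.1) before and (2.1, 6.4) after, so it travelled √(1.6² + 1.7²) ≈ 2.3 units.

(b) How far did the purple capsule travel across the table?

3.0

The purple capsule was near (12.0, 7.3) before and (13.2, 4.6) after, so it travelled √(1.2² + 2.7²) ≈ 3.0 units.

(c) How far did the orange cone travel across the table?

3.3

From (1.0, 6.5) to (4.2, 5.8), the orange cone covered √(3.2² + 0.7²) ≈ 3.3 units.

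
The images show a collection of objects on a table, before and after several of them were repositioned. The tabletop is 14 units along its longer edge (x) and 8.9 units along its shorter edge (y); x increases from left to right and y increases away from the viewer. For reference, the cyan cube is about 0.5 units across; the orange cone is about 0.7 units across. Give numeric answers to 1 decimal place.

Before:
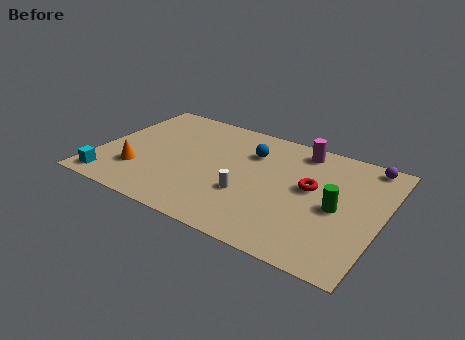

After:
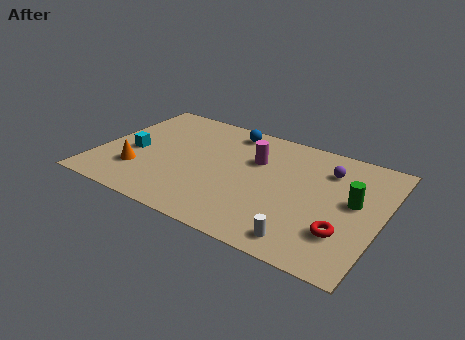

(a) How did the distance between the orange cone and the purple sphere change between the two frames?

-2.2

The distance was about 12.0 in the first image and 9.8 in the second, so they moved 2.2 units closer together.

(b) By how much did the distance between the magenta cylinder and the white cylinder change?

+0.6

They were about 5.0 units apart before and 5.6 after — 0.6 units further apart.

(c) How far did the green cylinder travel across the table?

1.1

From (11.9, 4.1) to (12.6, 4.9), the green cylinder covered √(0.7² + 0.8²) ≈ 1.1 units.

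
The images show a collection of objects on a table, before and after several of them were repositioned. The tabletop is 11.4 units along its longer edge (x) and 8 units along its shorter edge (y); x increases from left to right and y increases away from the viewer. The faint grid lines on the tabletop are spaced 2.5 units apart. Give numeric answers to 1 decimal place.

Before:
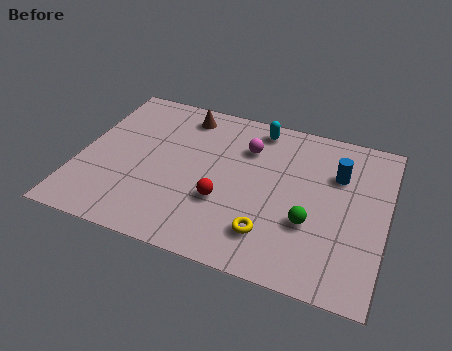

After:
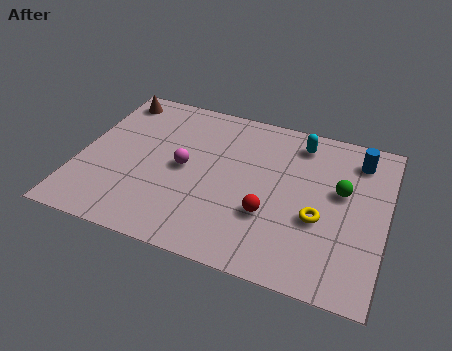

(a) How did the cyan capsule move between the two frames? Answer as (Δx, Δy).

(1.6, -0.3)

The cyan capsule started near (6.4, 7.0) and ended near (8.0, 6.7).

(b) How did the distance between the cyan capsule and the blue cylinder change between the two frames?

-1.2

The distance was about 3.4 in the first image and 2.2 in the second, so they moved 1.2 units closer together.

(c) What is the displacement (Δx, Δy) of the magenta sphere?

(-2.2, -1.8)

The magenta sphere started near (6.1, 5.8) and ended near (3.9, 4.0).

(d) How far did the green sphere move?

2.1

The green sphere was near (8.7, 2.8) before and (9.7, 4.7) after, so it travelled √(1.0² + 1.9²) ≈ 2.1 units.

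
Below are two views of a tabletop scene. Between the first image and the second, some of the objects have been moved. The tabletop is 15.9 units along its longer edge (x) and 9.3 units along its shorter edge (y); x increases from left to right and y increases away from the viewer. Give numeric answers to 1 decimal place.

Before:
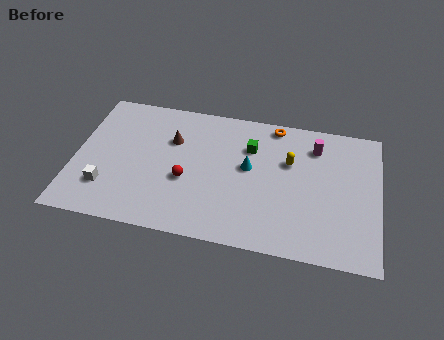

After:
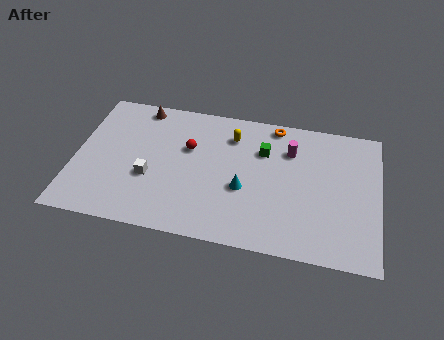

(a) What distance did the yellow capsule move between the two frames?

3.3

The yellow capsule moved from about (11.2, 6.0) to (8.1, 7.2), a distance of √(3.1² + 1.2²) ≈ 3.3.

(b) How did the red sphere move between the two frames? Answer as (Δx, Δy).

(0.0, 2.2)

The red sphere was at about (5.9, 3.7) and moved to about (5.9, 5.9).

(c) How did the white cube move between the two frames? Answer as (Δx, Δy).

(2.2, 1.1)

The white cube started near (1.8, 2.4) and ended near (4.0, 3.5).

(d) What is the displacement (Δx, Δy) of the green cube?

(0.7, -0.1)

The green cube started near (9.1, 6.6) and ended near (9.8, 6.5).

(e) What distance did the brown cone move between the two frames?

2.7

The brown cone moved from about (5.0, 6.3) to (3.2, 8.3), a distance of √(1.8² + 2.0²) ≈ 2.7.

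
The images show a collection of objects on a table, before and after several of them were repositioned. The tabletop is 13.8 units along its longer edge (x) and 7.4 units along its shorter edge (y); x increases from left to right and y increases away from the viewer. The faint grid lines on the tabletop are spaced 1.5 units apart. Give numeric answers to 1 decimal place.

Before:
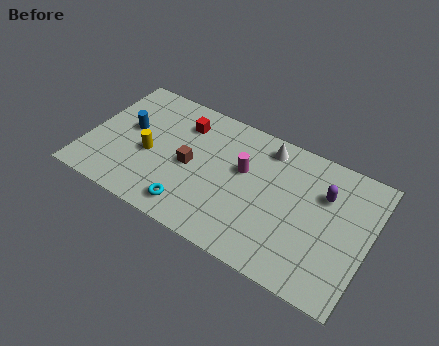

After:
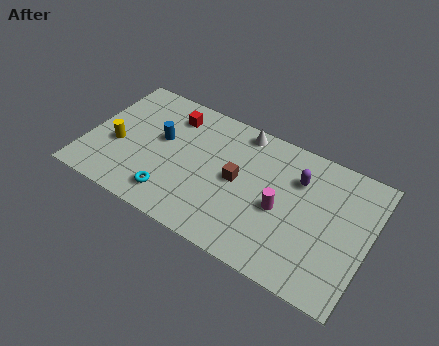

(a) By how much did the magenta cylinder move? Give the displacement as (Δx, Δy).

(2.0, -1.2)

The magenta cylinder was at about (7.6, 4.5) and moved to about (9.6, 3.3).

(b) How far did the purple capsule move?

1.3

From (11.5, 5.1) to (10.2, 5.3), the purple capsule covered √(1.3² + 0.2²) ≈ 1.3 units.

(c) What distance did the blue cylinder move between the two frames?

1.6

The blue cylinder was near (1.9, 4.2) before and (3.5, 4.3) after, so it travelled √(1.6² + 0.1²) ≈ 1.6 units.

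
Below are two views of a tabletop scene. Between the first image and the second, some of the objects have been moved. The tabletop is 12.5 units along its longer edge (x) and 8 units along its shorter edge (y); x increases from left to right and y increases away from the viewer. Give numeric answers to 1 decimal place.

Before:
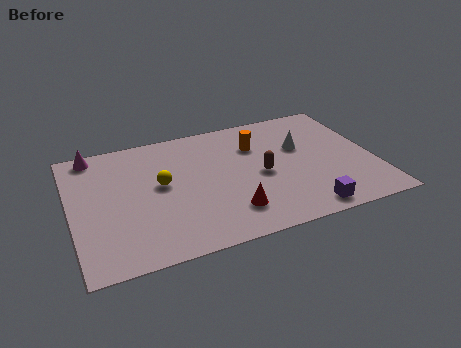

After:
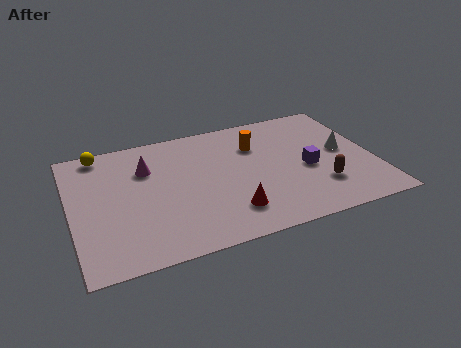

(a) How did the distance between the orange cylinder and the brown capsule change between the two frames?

+2.2

They were about 2.0 units apart before and 4.2 after — 2.2 units further apart.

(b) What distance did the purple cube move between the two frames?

2.6

From (9.3, 0.9) to (9.7, 3.5), the purple cube covered √(0.4² + 2.6²) ≈ 2.6 units.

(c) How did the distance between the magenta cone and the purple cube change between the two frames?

-3.5

They were about 10.3 units apart before and 6.8 after — 3.5 units closer together.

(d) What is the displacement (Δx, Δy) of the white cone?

(1.7, -0.8)

From the two frames, the white cone sits at roughly (9.6, 5.0) before and (11.3, 4.2) after.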